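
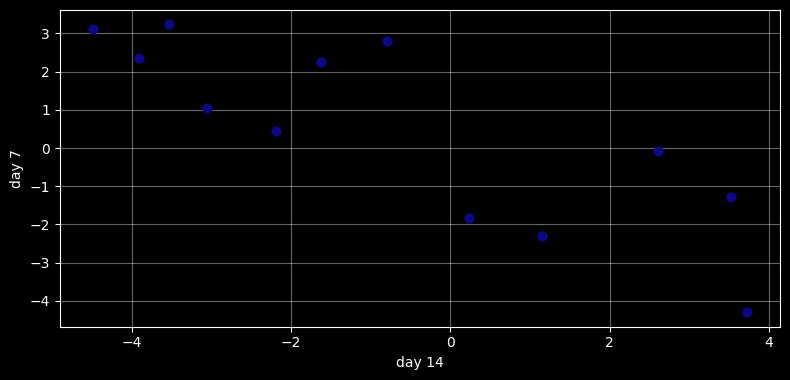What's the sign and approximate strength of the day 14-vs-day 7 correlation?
Points are negatively correlated; strong (|r| ≈ 0.8).

negative, strong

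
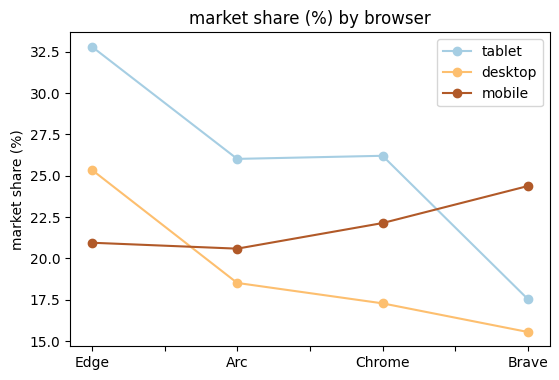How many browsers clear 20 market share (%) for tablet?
Above 20: Edge, Arc, Chrome.

3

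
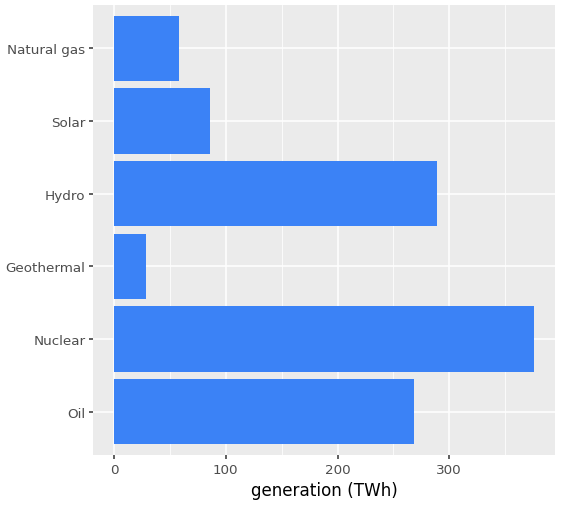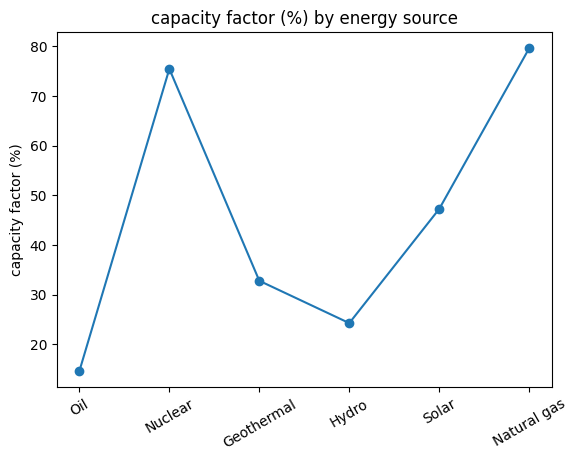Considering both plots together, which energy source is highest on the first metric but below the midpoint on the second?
Hydro

Chart 2 median capacity factor (%) ≈ 40; below-median energy sources: Oil, Geothermal, Hydro. Among those, Hydro has the highest generation (TWh) (≈ 300).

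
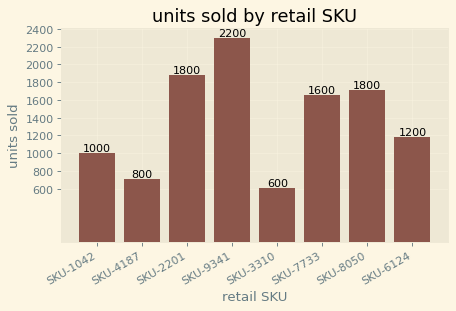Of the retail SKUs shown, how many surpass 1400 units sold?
Above 1400: SKU-2201, SKU-9341, SKU-7733, SKU-8050.

4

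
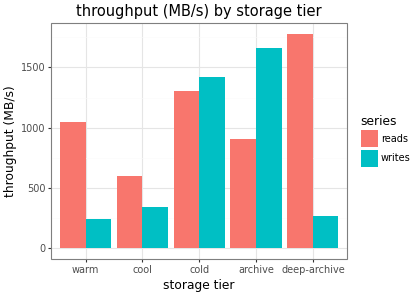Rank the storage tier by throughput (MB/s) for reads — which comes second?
cold

Top 3 for reads: deep-archive ≈ 1800, cold ≈ 1400, warm ≈ 1000.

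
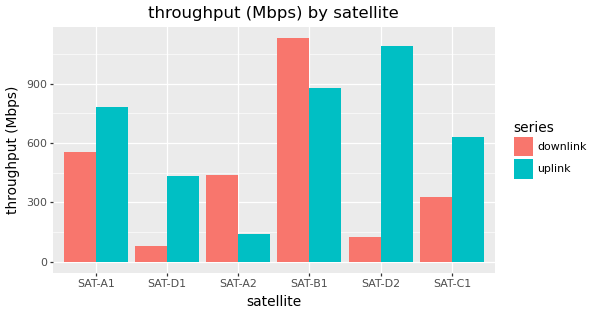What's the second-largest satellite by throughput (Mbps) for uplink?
SAT-B1

Top 3 for uplink: SAT-D2 ≈ 1100, SAT-B1 ≈ 900, SAT-A1 ≈ 800.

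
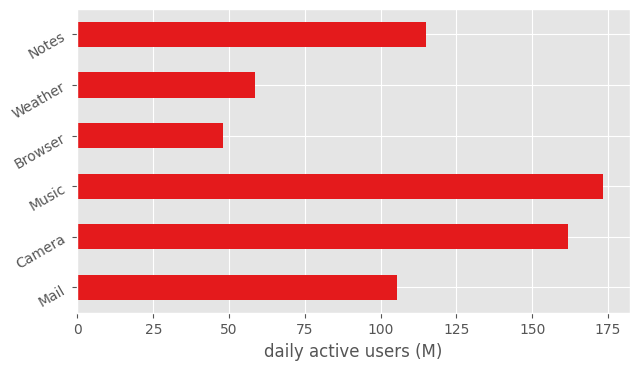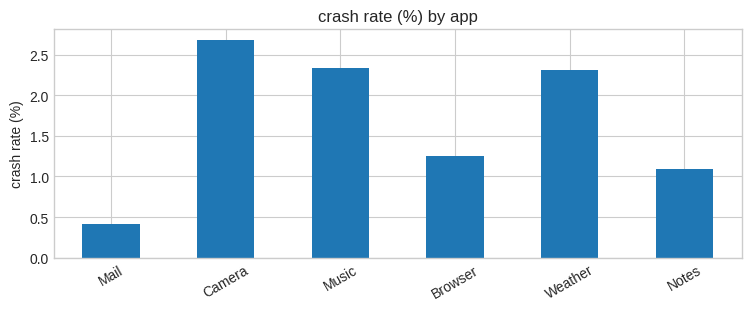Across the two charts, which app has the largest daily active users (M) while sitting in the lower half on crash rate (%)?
Chart 2 median crash rate (%) ≈ 2; below-median apps: Mail, Browser, Notes. Among those, Notes has the highest daily active users (M) (≈ 120).

Notes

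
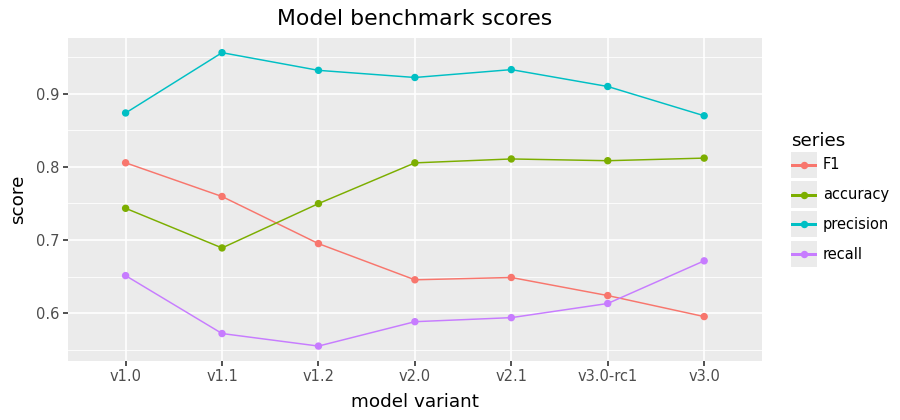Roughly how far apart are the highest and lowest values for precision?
Max v1.1 ≈ 0.95, min v3.0 ≈ 0.85; range ≈ 0.10.

≈ 0.10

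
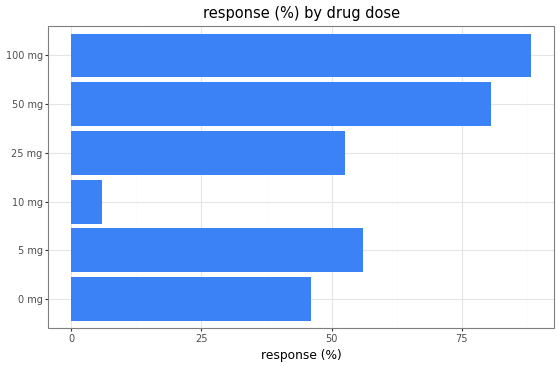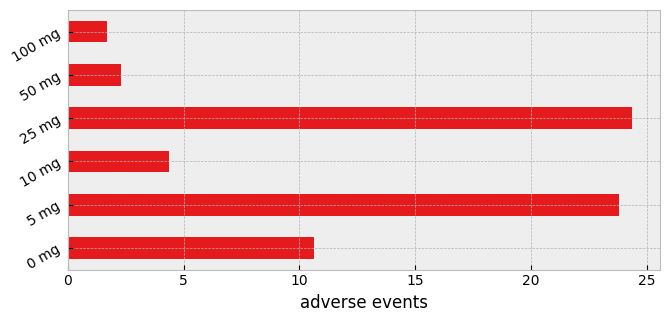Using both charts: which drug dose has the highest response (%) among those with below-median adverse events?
100 mg

Chart 2 median adverse events ≈ 5; below-median drug doses: 10 mg, 50 mg, 100 mg. Among those, 100 mg has the highest response (%) (≈ 90).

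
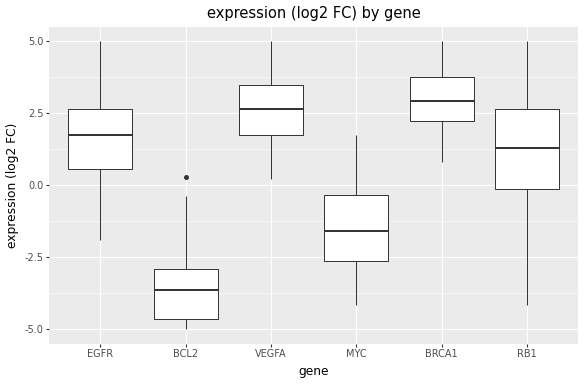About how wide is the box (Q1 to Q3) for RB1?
≈ 3

Q3 ≈ 3, Q1 ≈ 0; IQR ≈ 3.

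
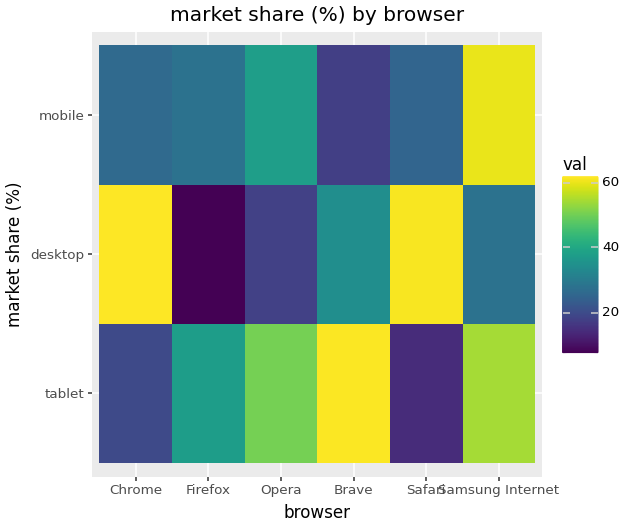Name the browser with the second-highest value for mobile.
Top 3 for mobile: Samsung Internet ≈ 60, Opera ≈ 40, Firefox ≈ 30.

Opera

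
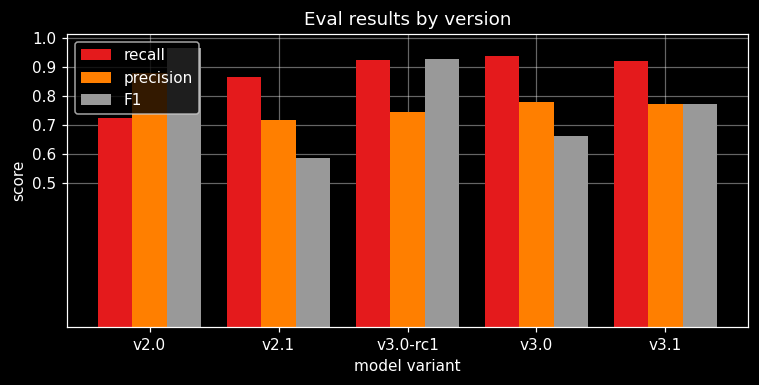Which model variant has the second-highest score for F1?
Top 3 for F1: v2.0 ≈ 1.0, v3.0-rc1 ≈ 0.9, v3.1 ≈ 0.8.

v3.0-rc1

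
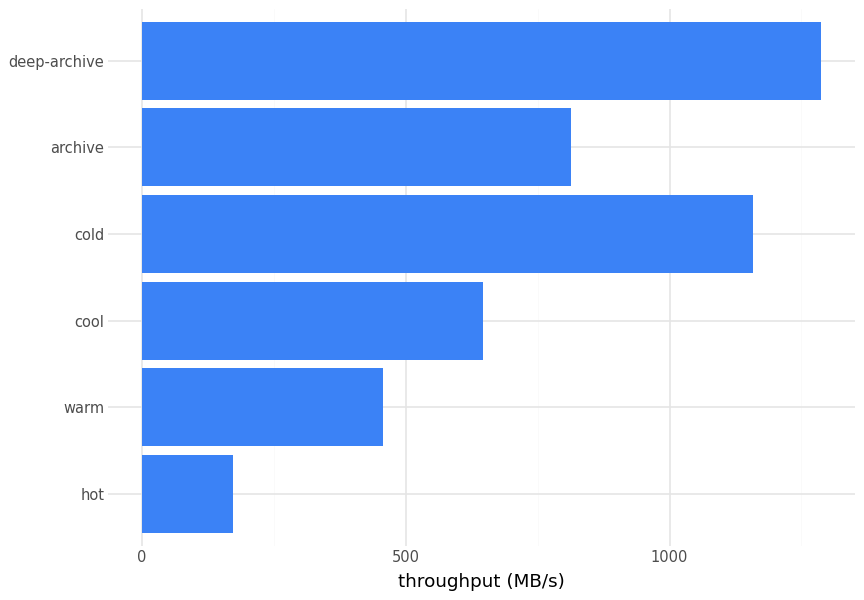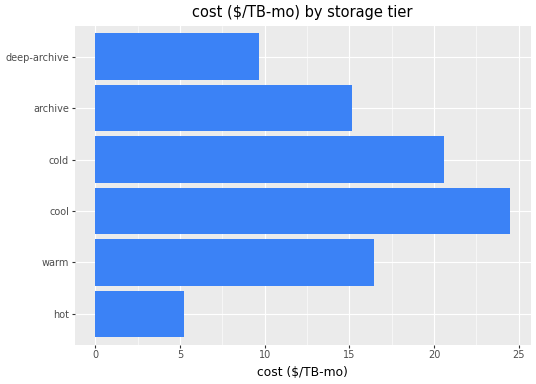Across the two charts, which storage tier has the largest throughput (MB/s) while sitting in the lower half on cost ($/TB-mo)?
deep-archive

Chart 2 median cost ($/TB-mo) ≈ 15; below-median storage tiers: hot, archive, deep-archive. Among those, deep-archive has the highest throughput (MB/s) (≈ 1200).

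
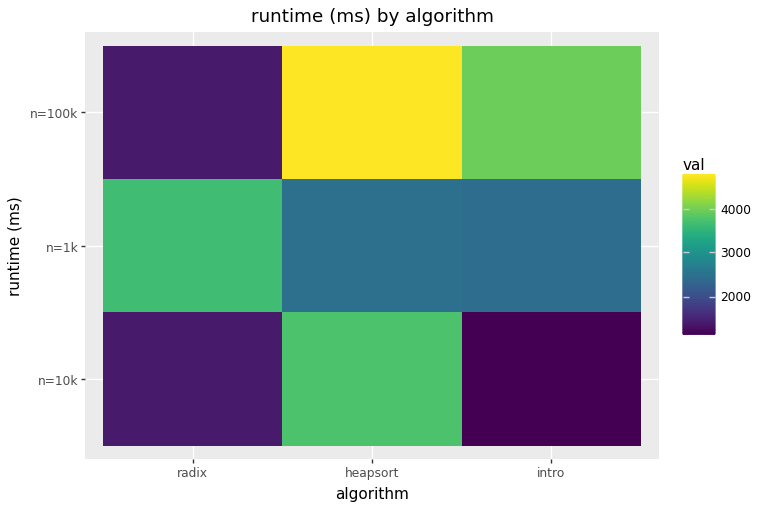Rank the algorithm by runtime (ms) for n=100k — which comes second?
intro

Top 3 for n=100k: heapsort ≈ 5000, intro ≈ 4000, radix ≈ 1500.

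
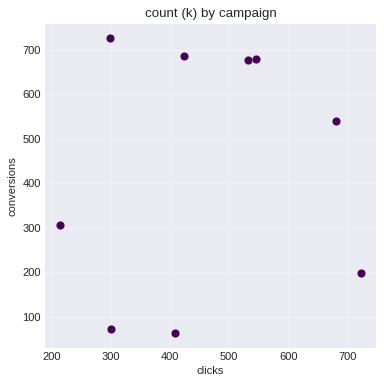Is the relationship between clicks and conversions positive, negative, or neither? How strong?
no clear correlation

Points are roughly uncorrelated; weak (|r| ≈ 0.1).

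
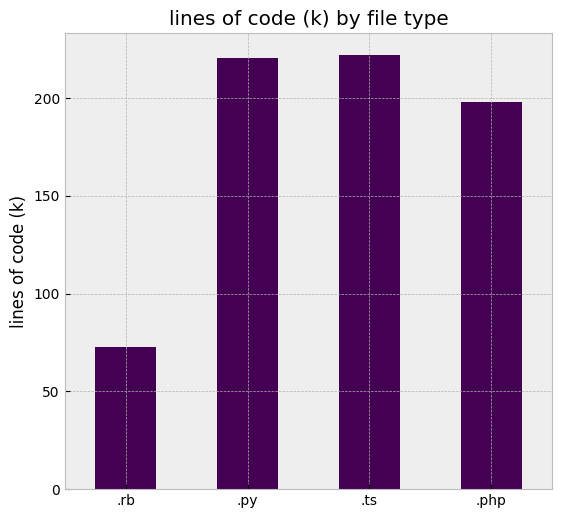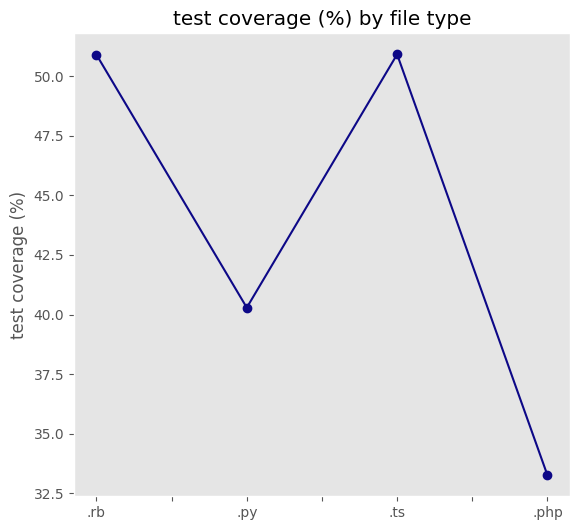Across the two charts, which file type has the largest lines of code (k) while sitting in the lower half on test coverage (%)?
Chart 2 median test coverage (%) ≈ 45; below-median file types: .py, .php. Among those, .py has the highest lines of code (k) (≈ 225).

.py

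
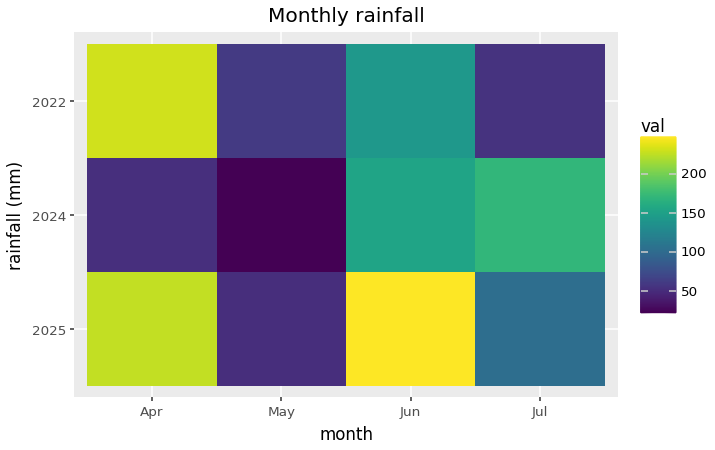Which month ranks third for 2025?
Top 4 for 2025: Jun ≈ 240, Apr ≈ 220, Jul ≈ 100, May ≈ 60.

Jul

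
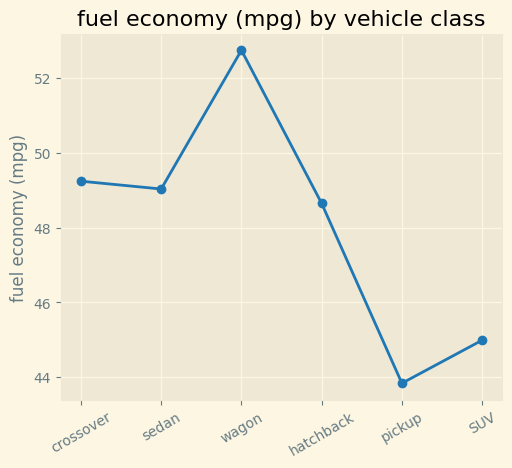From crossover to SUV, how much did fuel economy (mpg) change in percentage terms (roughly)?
crossover ≈ 49, SUV ≈ 45; (45 − 49) / 49 ≈ -8.2%.

≈ -8.2%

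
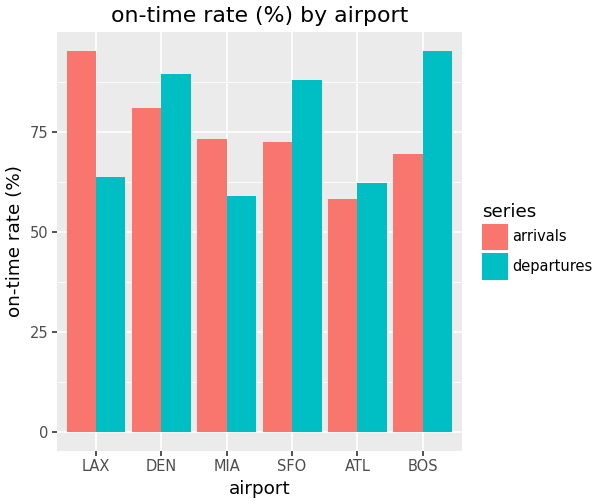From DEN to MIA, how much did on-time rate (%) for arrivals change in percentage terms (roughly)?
DEN ≈ 80, MIA ≈ 70; (70 − 80) / 80 ≈ -12.5%.

≈ -12.5%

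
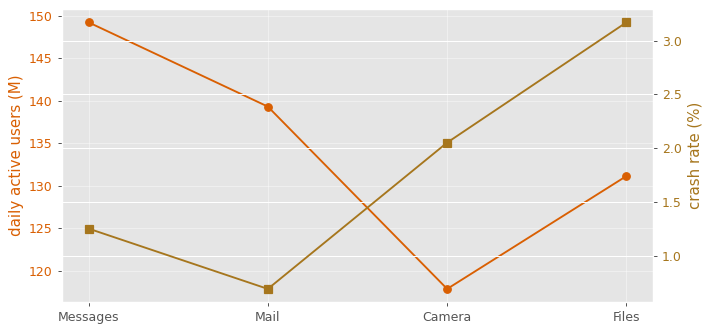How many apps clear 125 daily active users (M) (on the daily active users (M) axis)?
Above 125: Messages, Mail, Files.

3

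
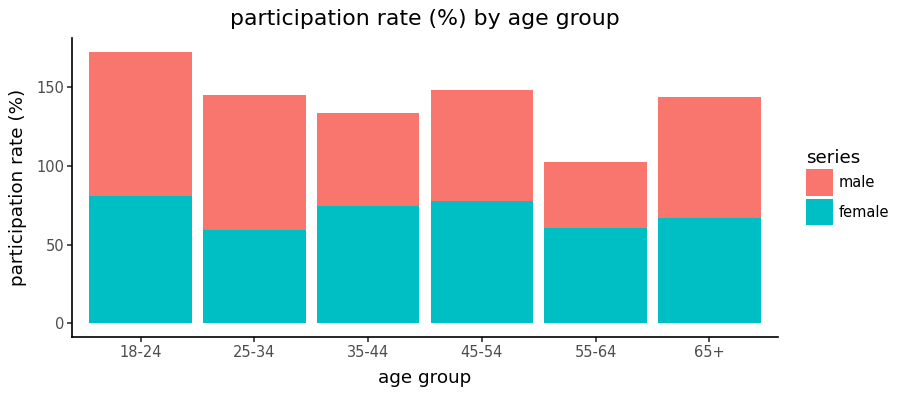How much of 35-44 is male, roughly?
male top ≈ 140, bottom ≈ 80; segment ≈ 60.

≈ 60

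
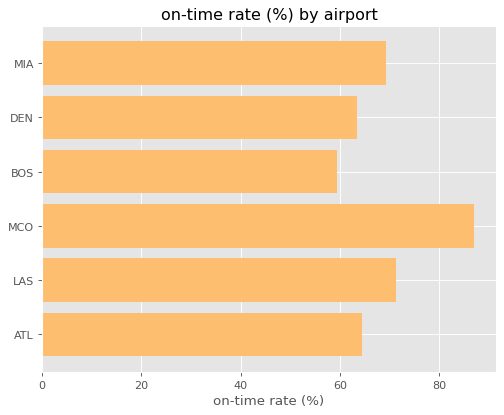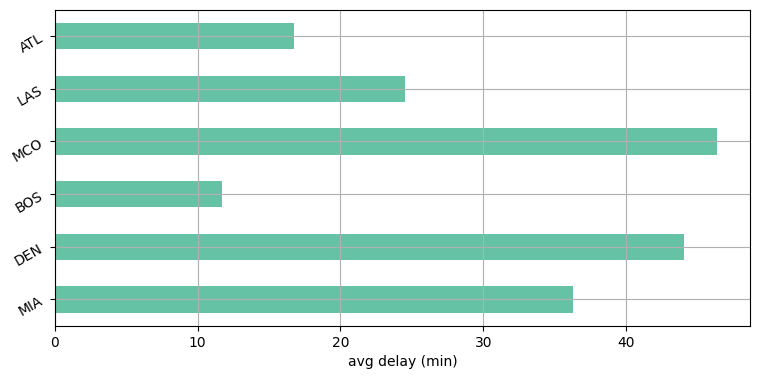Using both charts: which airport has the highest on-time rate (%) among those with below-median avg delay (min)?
LAS

Chart 2 median avg delay (min) ≈ 30; below-median airports: BOS, LAS, ATL. Among those, LAS has the highest on-time rate (%) (≈ 70).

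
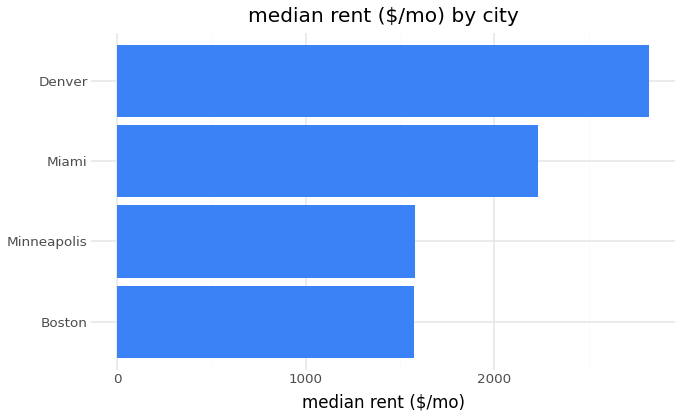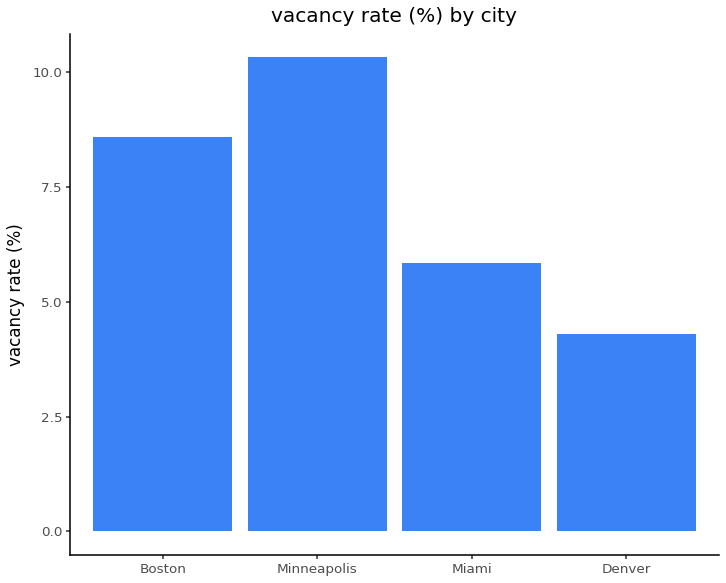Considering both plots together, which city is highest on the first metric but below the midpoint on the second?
Chart 2 median vacancy rate (%) ≈ 7; below-median cities: Miami, Denver. Among those, Denver has the highest median rent ($/mo) (≈ 3000).

Denver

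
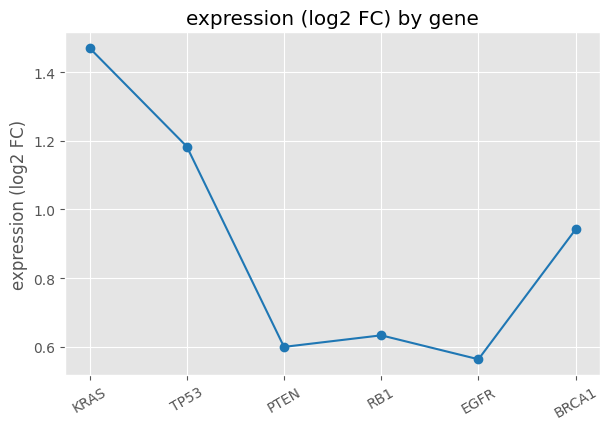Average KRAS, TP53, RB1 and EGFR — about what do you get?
(1.5 + 1.2 + 0.6 + 0.6) / 4 ≈ 0.98.

≈ 0.98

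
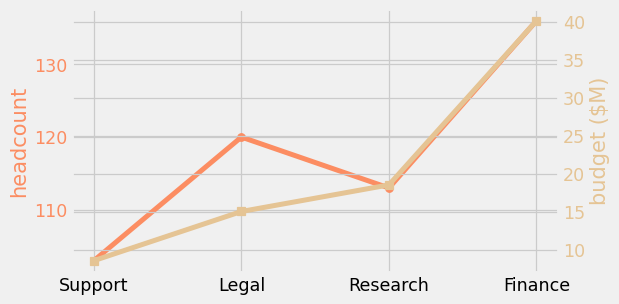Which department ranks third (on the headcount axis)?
Top 4 (on the headcount axis): Finance ≈ 135, Legal ≈ 120, Research ≈ 115, Support ≈ 105.

Research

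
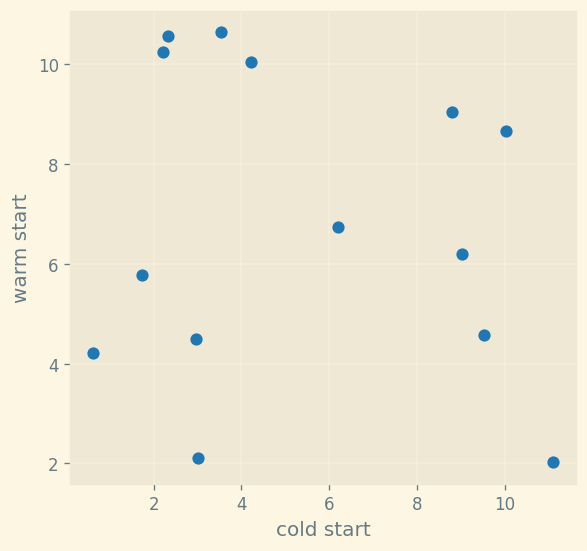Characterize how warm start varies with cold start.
Points are roughly uncorrelated; weak (|r| ≈ 0.2).

no clear correlation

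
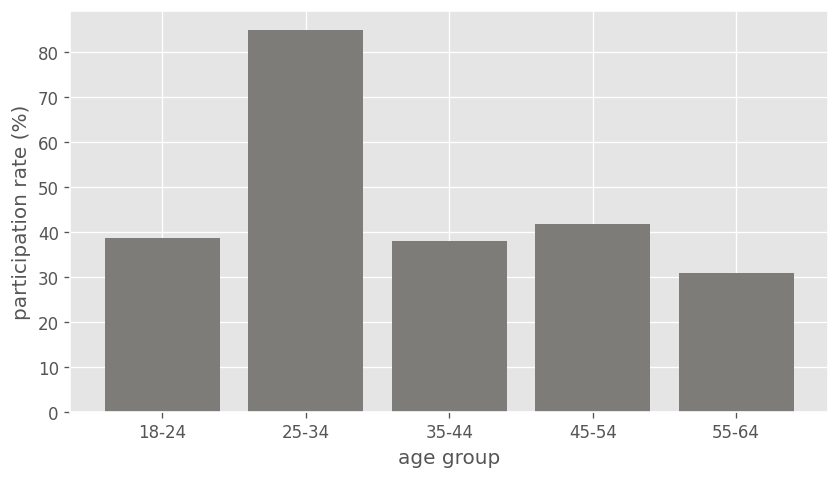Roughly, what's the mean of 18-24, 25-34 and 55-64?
(40 + 80 + 30) / 3 ≈ 50.

≈ 50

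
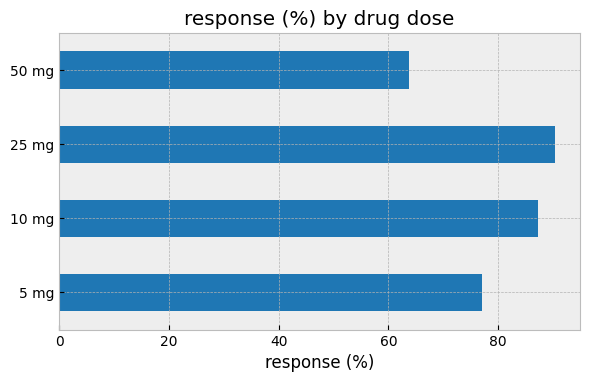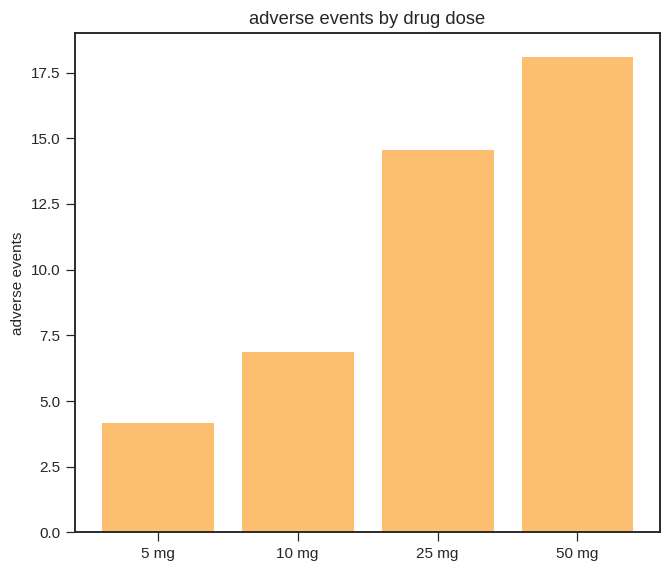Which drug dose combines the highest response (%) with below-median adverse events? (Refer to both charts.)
Chart 2 median adverse events ≈ 10; below-median drug doses: 5 mg, 10 mg. Among those, 10 mg has the highest response (%) (≈ 90).

10 mg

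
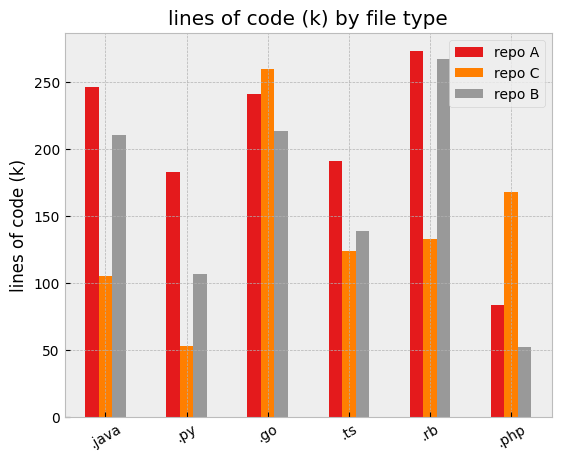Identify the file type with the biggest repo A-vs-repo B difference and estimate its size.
.py: repo A ≈ 175, repo B ≈ 100 → gap ≈ 75. Next-largest (.ts) is only ≈ 50.

.py, ≈ 75 k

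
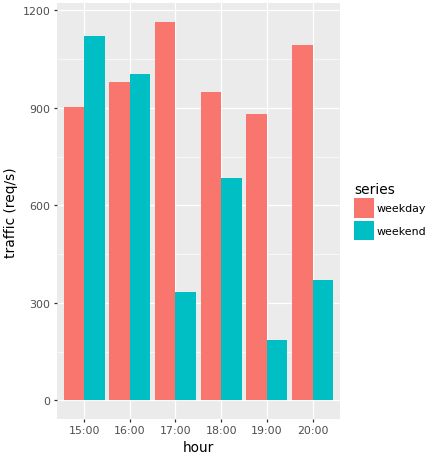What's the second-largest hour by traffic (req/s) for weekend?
16:00

Top 3 for weekend: 15:00 ≈ 1100, 16:00 ≈ 1000, 18:00 ≈ 700.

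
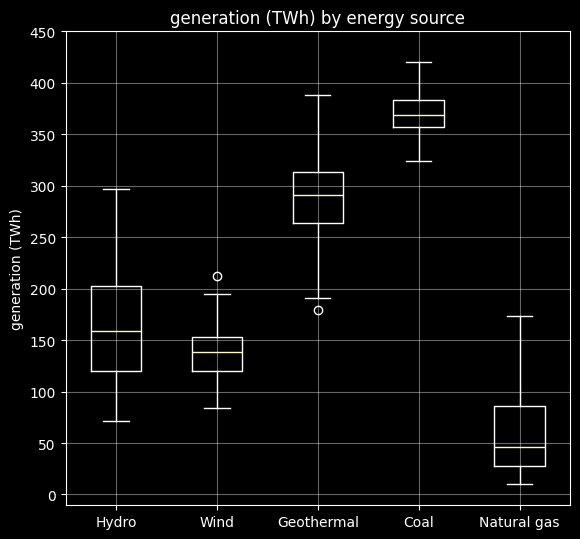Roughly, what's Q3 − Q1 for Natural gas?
≈ 50

Q3 ≈ 100, Q1 ≈ 50; IQR ≈ 50.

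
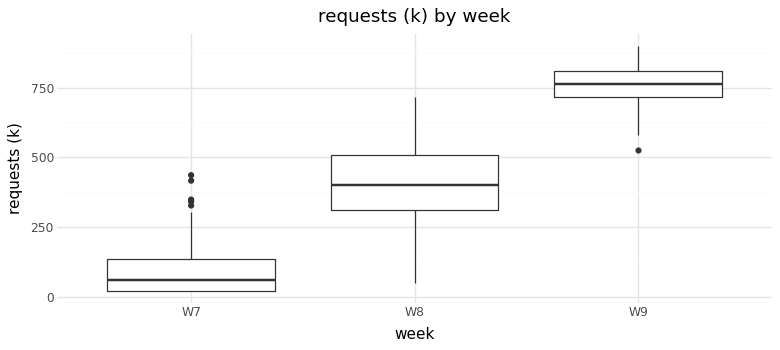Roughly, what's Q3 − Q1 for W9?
Q3 ≈ 800, Q1 ≈ 700; IQR ≈ 100.

≈ 100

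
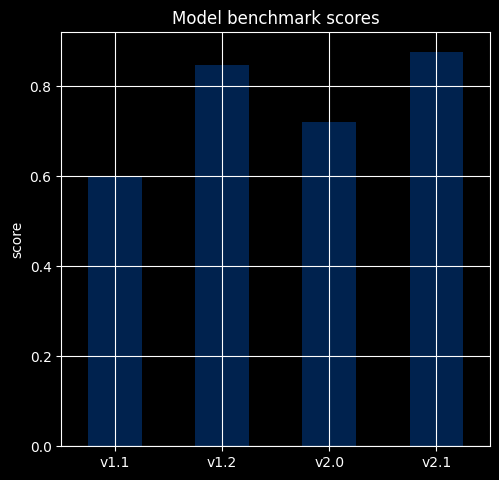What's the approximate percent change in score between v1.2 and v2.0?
v1.2 ≈ 0.8, v2.0 ≈ 0.7; (0.7 − 0.8) / 0.8 ≈ -12.5%.

≈ -12.5%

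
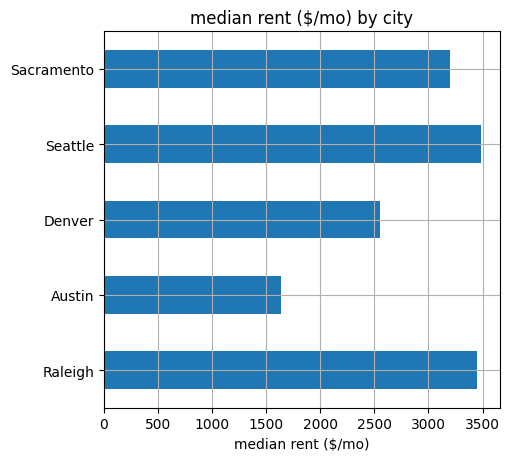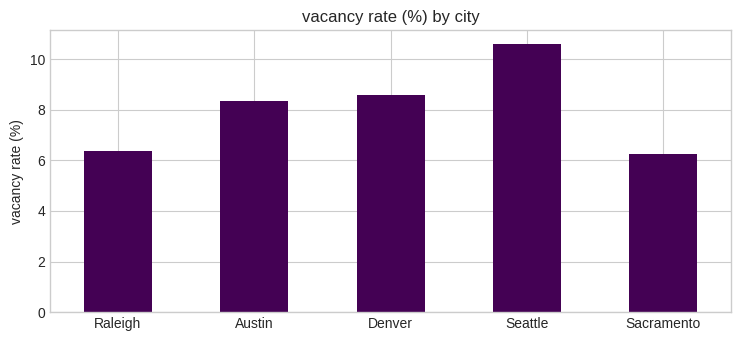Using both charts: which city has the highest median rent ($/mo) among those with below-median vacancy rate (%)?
Raleigh

Chart 2 median vacancy rate (%) ≈ 8; below-median cities: Raleigh, Sacramento. Among those, Raleigh has the highest median rent ($/mo) (≈ 3500).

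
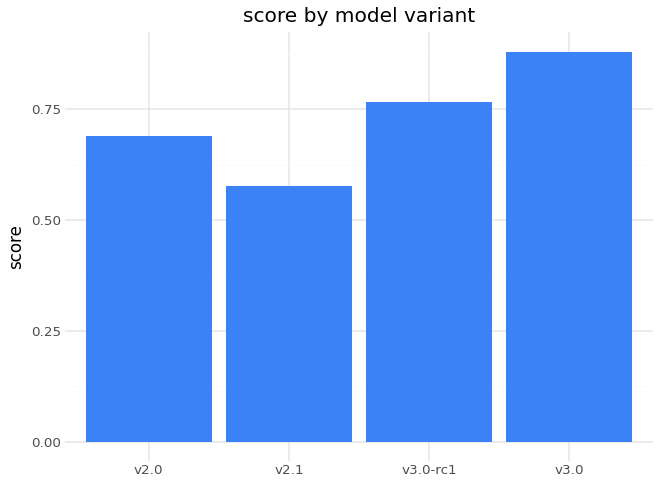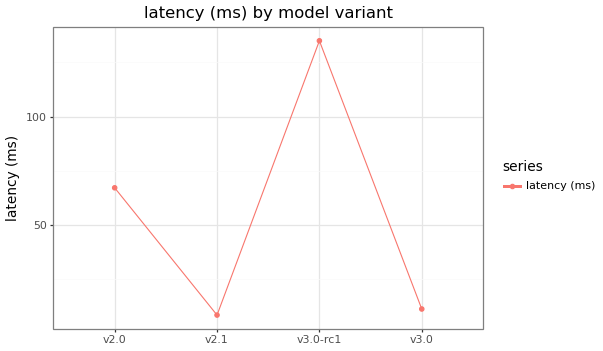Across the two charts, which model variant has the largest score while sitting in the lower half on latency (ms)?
Chart 2 median latency (ms) ≈ 40; below-median model variants: v2.1, v3.0. Among those, v3.0 has the highest score (≈ 0.9).

v3.0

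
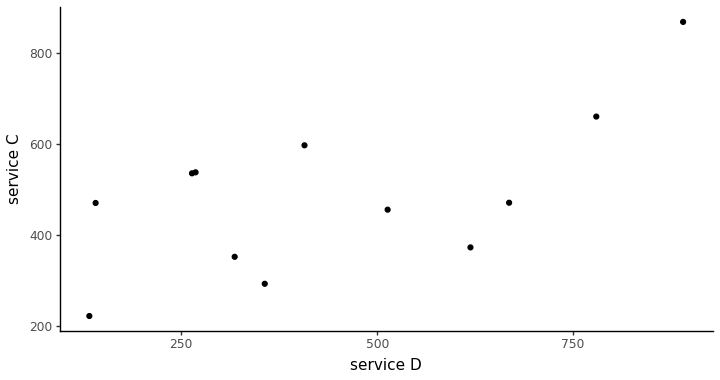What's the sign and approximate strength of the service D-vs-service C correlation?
positive, moderate

Points are positively correlated; moderate (|r| ≈ 0.6).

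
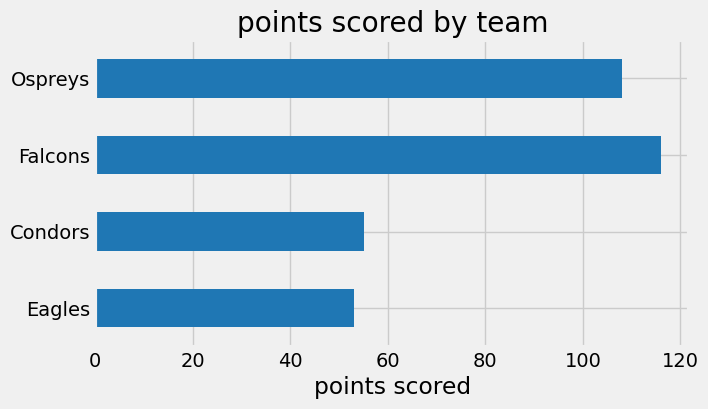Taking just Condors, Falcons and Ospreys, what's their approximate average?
(60 + 120 + 110) / 3 ≈ 97.

≈ 97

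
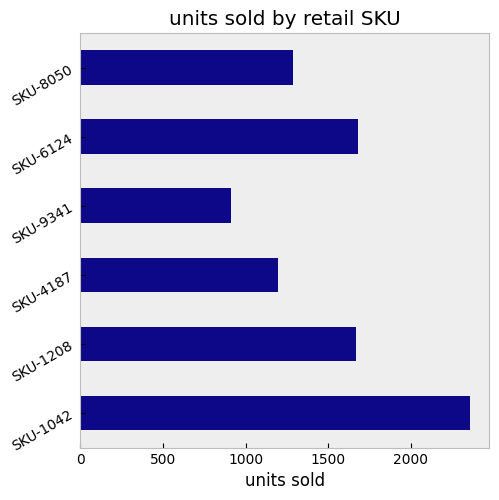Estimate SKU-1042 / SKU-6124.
SKU-1042 ≈ 2400, SKU-6124 ≈ 1600; 2400/1600 ≈ 1.5.

≈ 1.5×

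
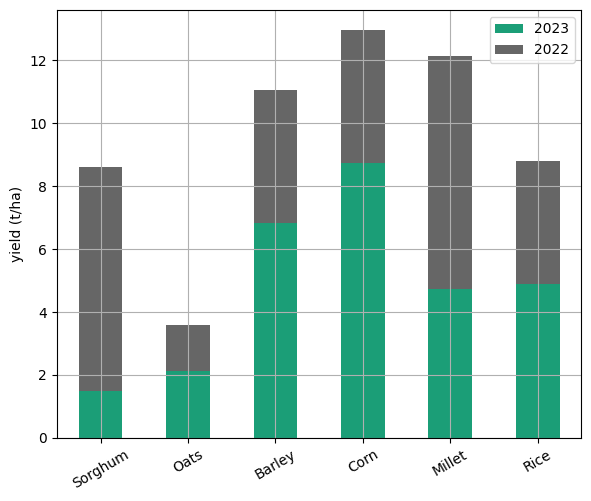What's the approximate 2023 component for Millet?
2023 top ≈ 4, bottom ≈ 0; segment ≈ 4.

≈ 4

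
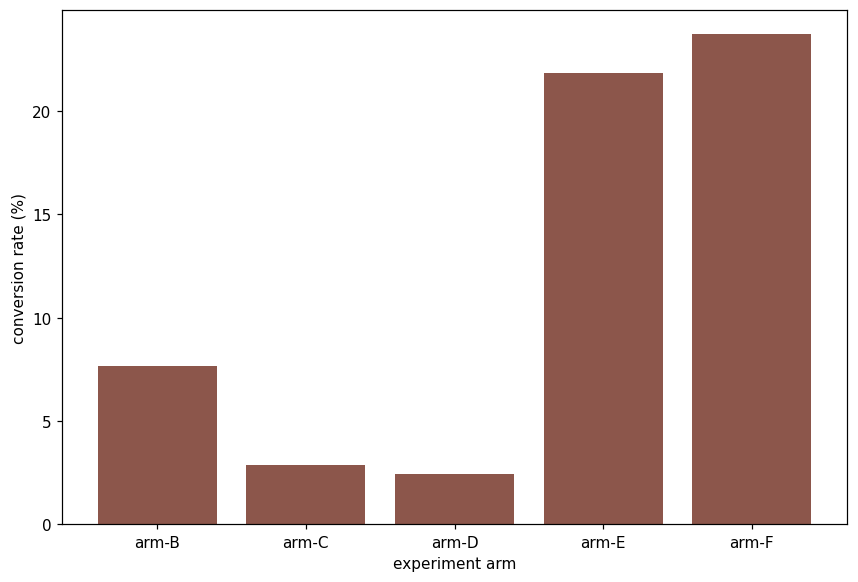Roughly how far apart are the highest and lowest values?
Max arm-F ≈ 24, min arm-D ≈ 2; range ≈ 22.

≈ 22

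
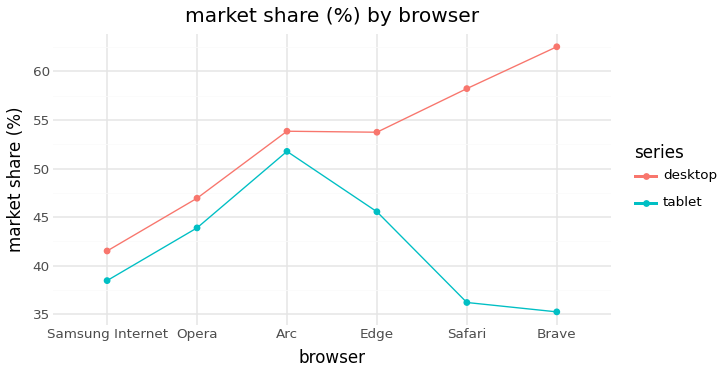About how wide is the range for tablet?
≈ 15

Max Arc ≈ 50, min Brave ≈ 35; range ≈ 15.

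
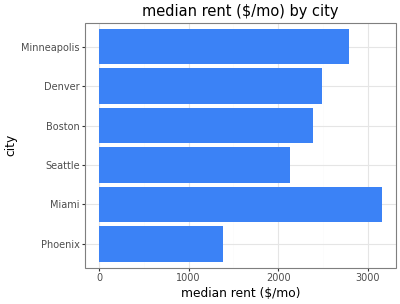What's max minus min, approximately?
Max Miami ≈ 3000, min Phoenix ≈ 1500; range ≈ 1500.

≈ 1500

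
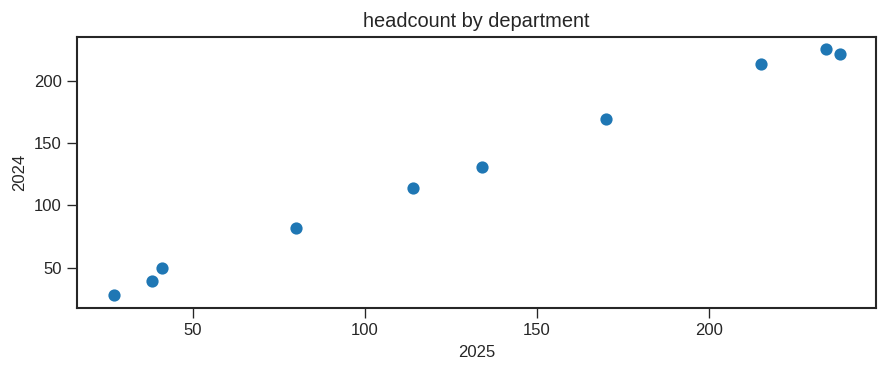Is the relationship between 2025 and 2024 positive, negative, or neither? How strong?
positive, strong

Points are positively correlated; strong (|r| ≈ 1.0).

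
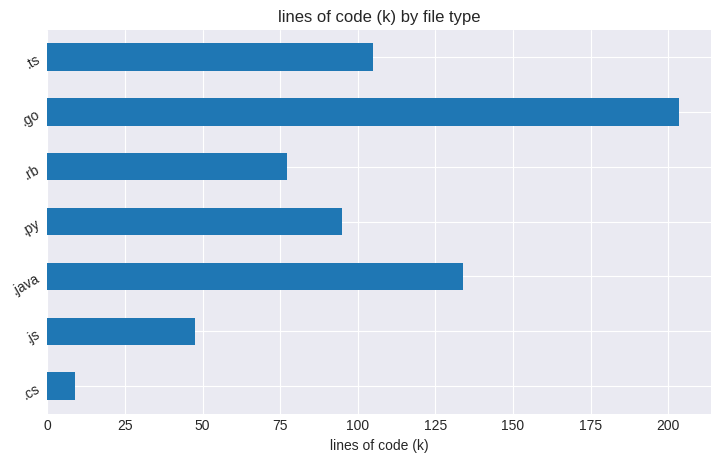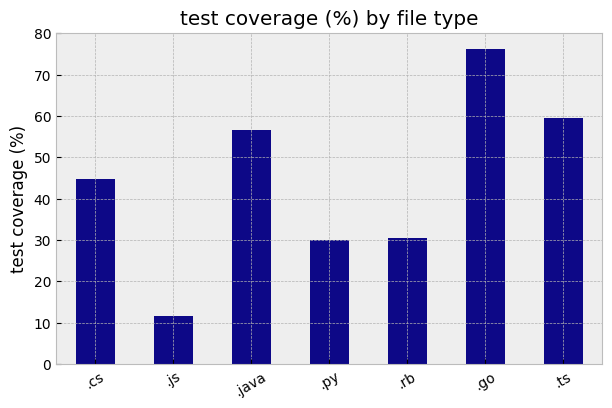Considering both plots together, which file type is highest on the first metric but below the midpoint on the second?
.py

Chart 2 median test coverage (%) ≈ 40; below-median file types: .js, .py, .rb. Among those, .py has the highest lines of code (k) (≈ 100).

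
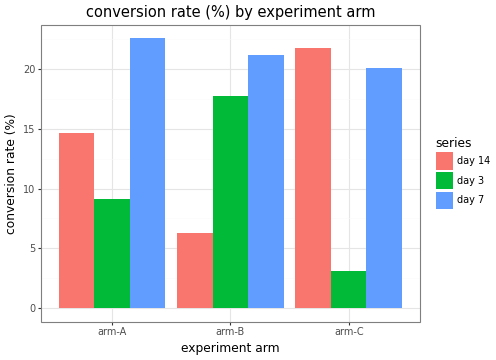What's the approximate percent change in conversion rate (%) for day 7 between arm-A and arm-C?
arm-A ≈ 22, arm-C ≈ 20; (20 − 22) / 22 ≈ -9.1%.

≈ -9.1%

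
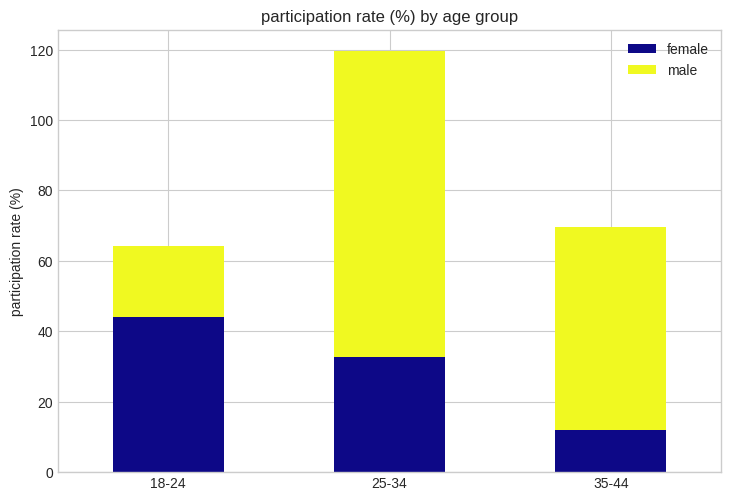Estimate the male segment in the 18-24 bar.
male top ≈ 60, bottom ≈ 40; segment ≈ 20.

≈ 20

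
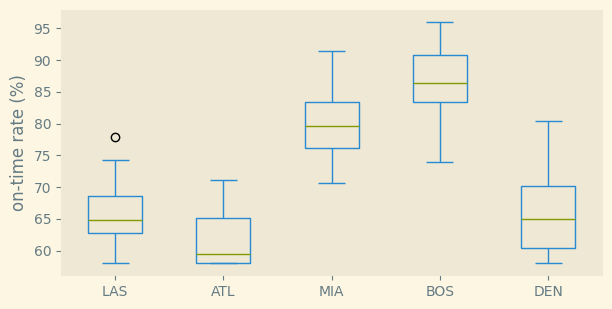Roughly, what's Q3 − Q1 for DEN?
≈ 10

Q3 ≈ 70, Q1 ≈ 60; IQR ≈ 10.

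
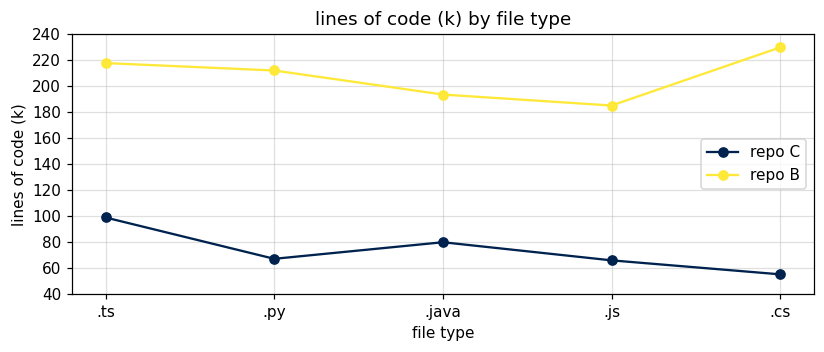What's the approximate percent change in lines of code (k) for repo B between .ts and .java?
≈ -9.1%

.ts ≈ 220, .java ≈ 200; (200 − 220) / 220 ≈ -9.1%.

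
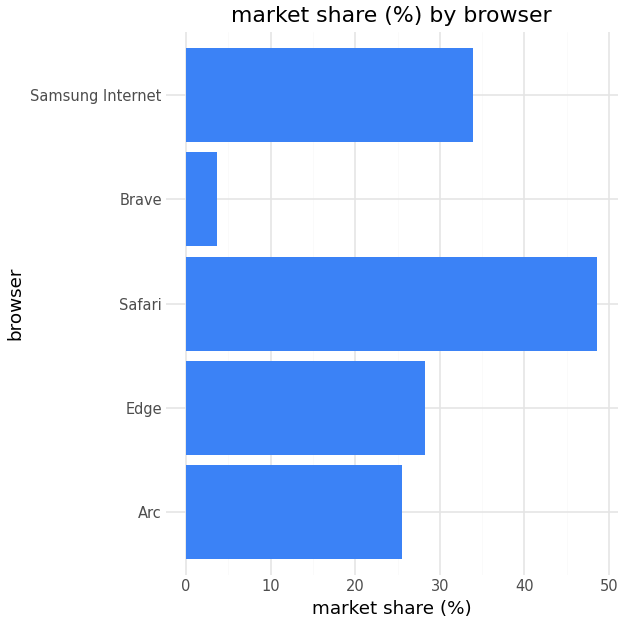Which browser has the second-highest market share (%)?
Top 3: Safari ≈ 50, Samsung Internet ≈ 35, Edge ≈ 30.

Samsung Internet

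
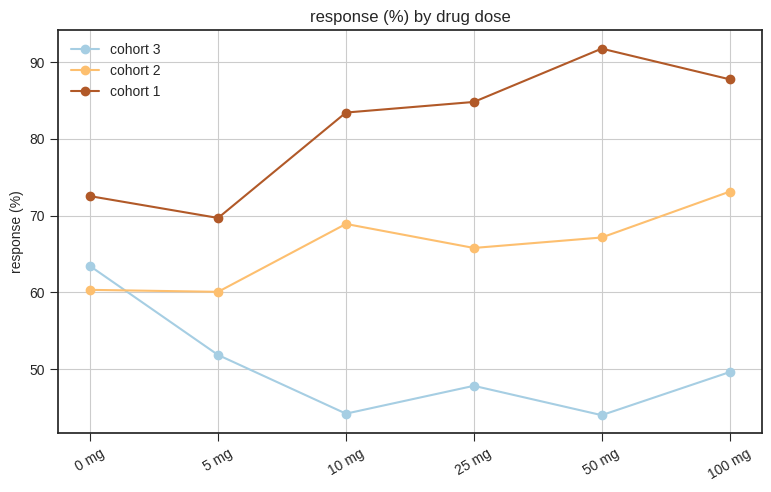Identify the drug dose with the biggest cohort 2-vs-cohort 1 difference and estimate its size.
50 mg: cohort 2 ≈ 65, cohort 1 ≈ 90 → gap ≈ 25. Next-largest (25 mg) is only ≈ 20.

50 mg, ≈ 25 %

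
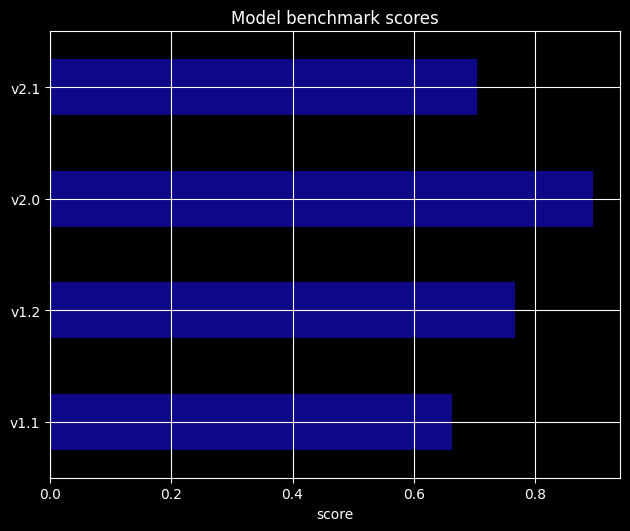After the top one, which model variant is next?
v1.2

Top 3: v2.0 ≈ 0.9, v1.2 ≈ 0.8, v2.1 ≈ 0.7.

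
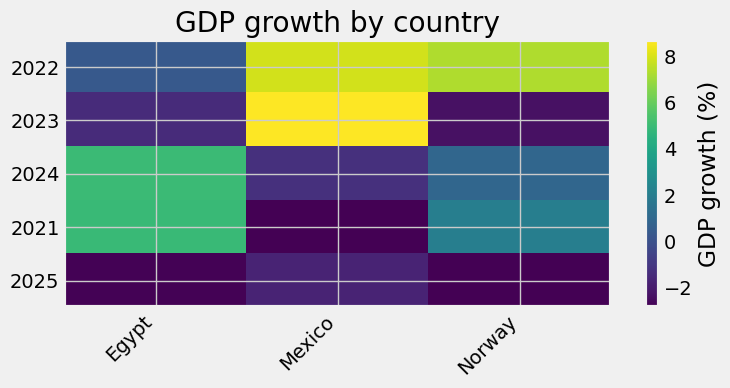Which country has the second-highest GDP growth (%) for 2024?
Top 3 for 2024: Egypt ≈ 5, Norway ≈ 1, Mexico ≈ -1.

Norway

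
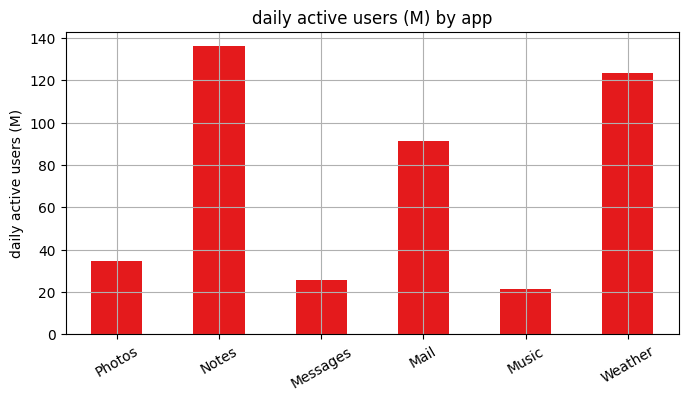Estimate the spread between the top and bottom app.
≈ 120

Max Notes ≈ 140, min Music ≈ 20; range ≈ 120.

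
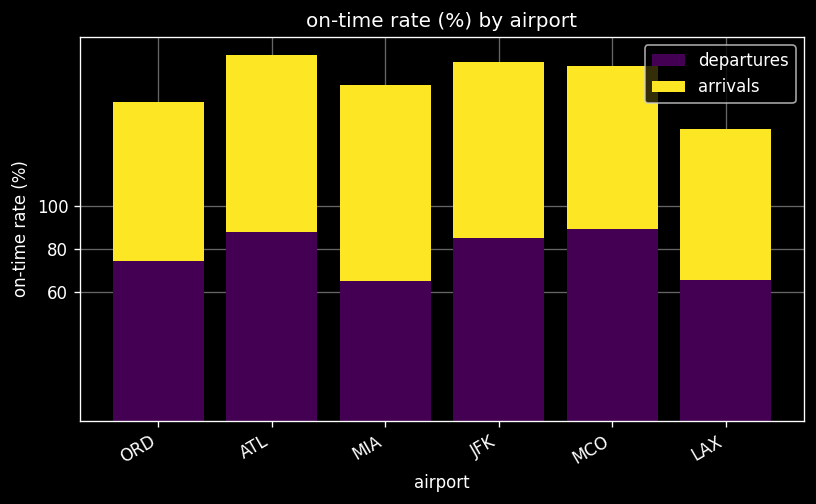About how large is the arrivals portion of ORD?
≈ 60

arrivals top ≈ 140, bottom ≈ 80; segment ≈ 60.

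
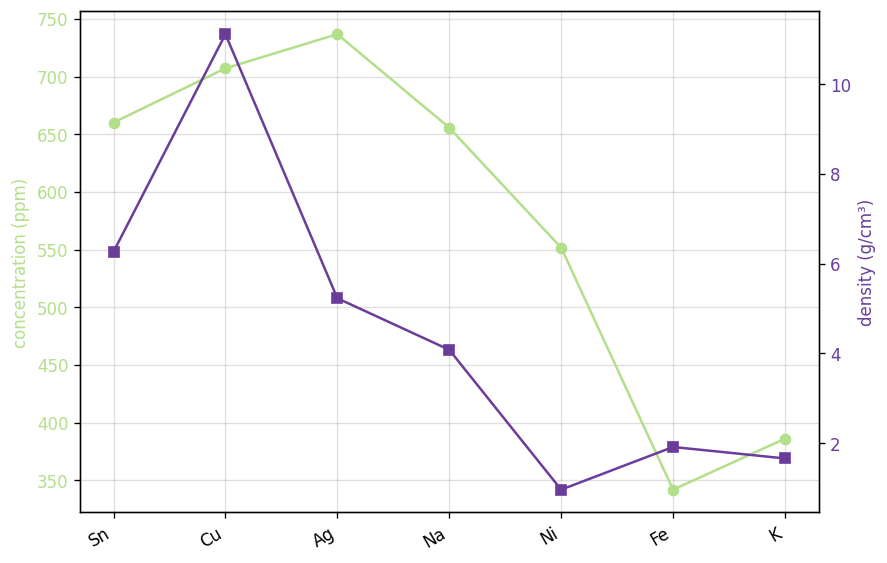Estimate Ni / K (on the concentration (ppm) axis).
≈ 1.38×

Ni ≈ 550, K ≈ 400; 550/400 ≈ 1.38.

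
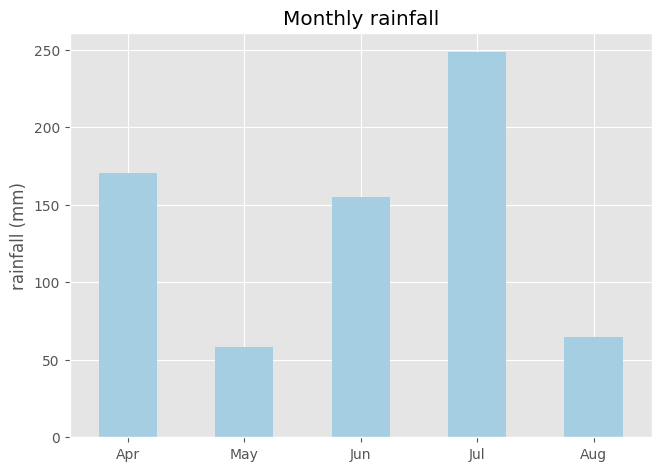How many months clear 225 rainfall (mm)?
1

Above 225: Jul.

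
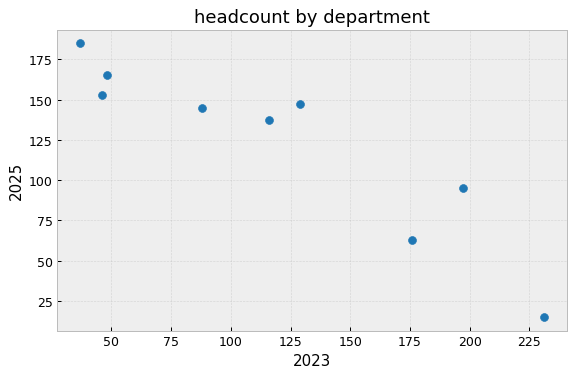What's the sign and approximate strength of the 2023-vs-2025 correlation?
Points are negatively correlated; strong (|r| ≈ 0.9).

negative, strong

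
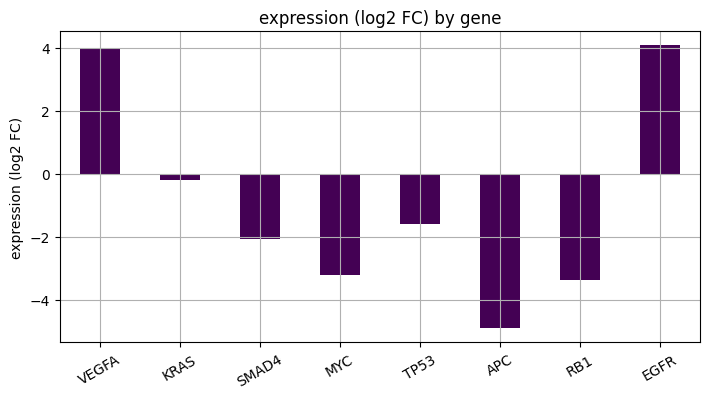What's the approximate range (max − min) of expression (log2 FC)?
≈ 9

Max EGFR ≈ 4, min APC ≈ -5; range ≈ 9.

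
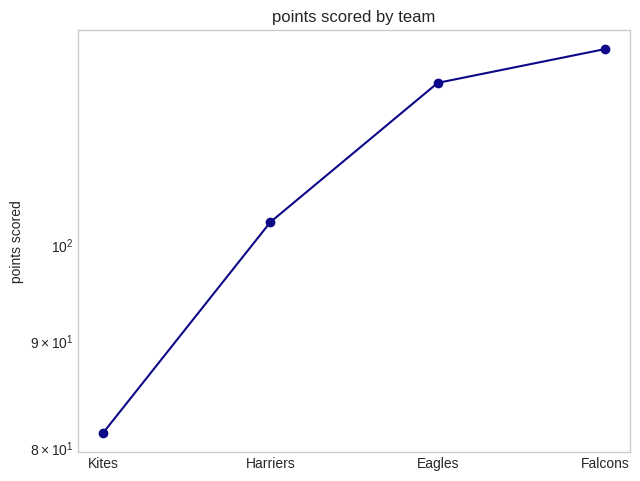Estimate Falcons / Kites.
Falcons ≈ 125, Kites ≈ 80; 125/80 ≈ 1.56.

≈ 1.56×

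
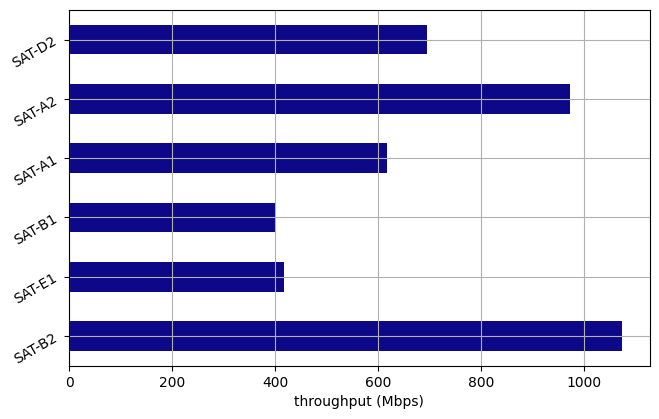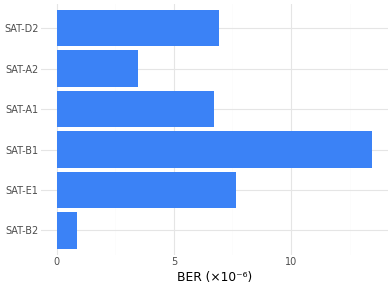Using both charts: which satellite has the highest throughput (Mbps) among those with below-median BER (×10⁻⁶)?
Chart 2 median BER (×10⁻⁶) ≈ 6; below-median satellites: SAT-B2, SAT-A1, SAT-A2. Among those, SAT-B2 has the highest throughput (Mbps) (≈ 1100).

SAT-B2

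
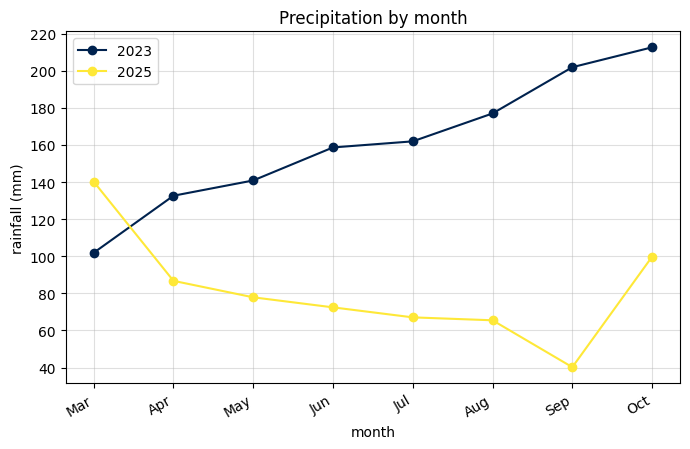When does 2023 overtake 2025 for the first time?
Apr

Mar: 2023 ≈ 100 vs 2025 ≈ 140 (not yet); Apr: 2023 ≈ 140 vs 2025 ≈ 80 (first crossover).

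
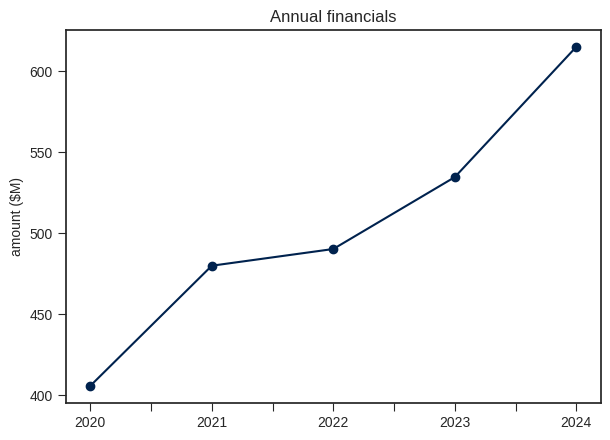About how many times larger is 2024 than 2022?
≈ 1.24×

2024 ≈ 620, 2022 ≈ 500; 620/500 ≈ 1.24.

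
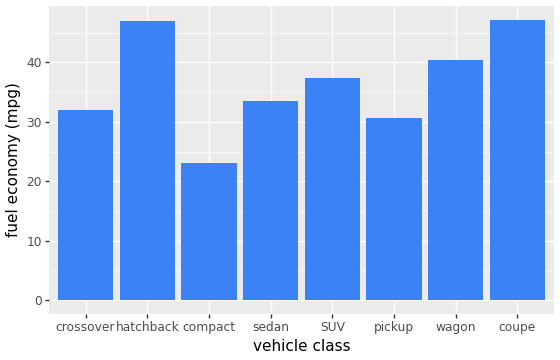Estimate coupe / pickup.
≈ 1.5×

coupe ≈ 45, pickup ≈ 30; 45/30 ≈ 1.5.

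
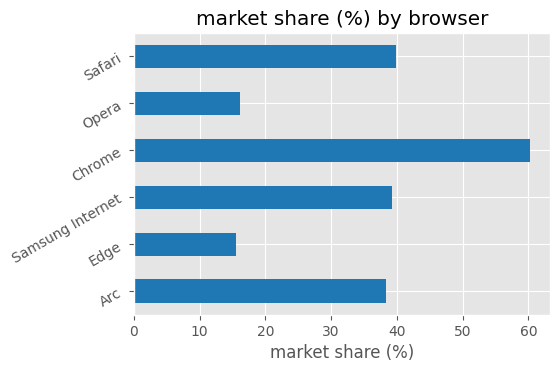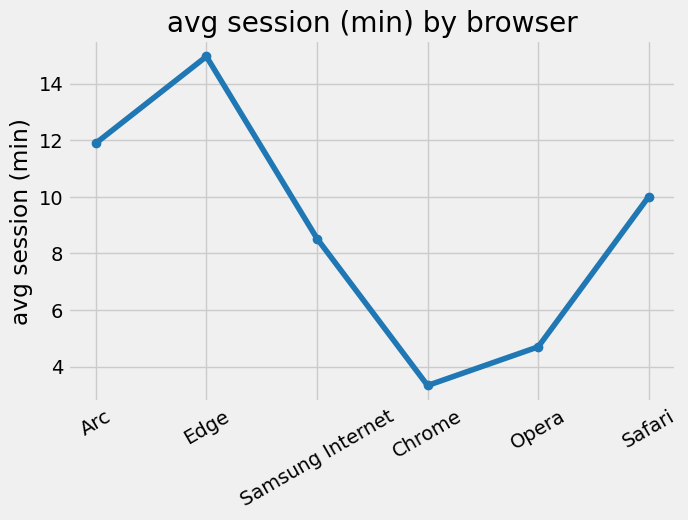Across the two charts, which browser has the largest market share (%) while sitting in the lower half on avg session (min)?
Chart 2 median avg session (min) ≈ 10; below-median browsers: Samsung Internet, Chrome, Opera. Among those, Chrome has the highest market share (%) (≈ 60).

Chrome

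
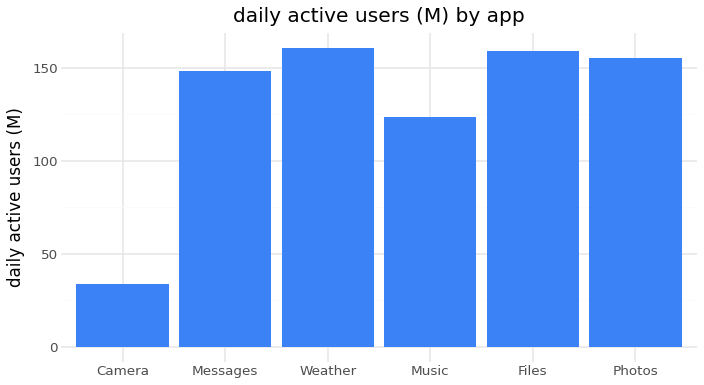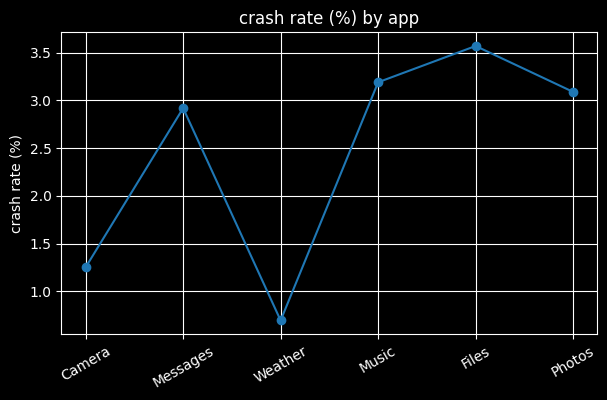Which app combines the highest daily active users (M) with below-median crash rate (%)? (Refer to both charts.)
Weather

Chart 2 median crash rate (%) ≈ 3; below-median apps: Camera, Messages, Weather. Among those, Weather has the highest daily active users (M) (≈ 160).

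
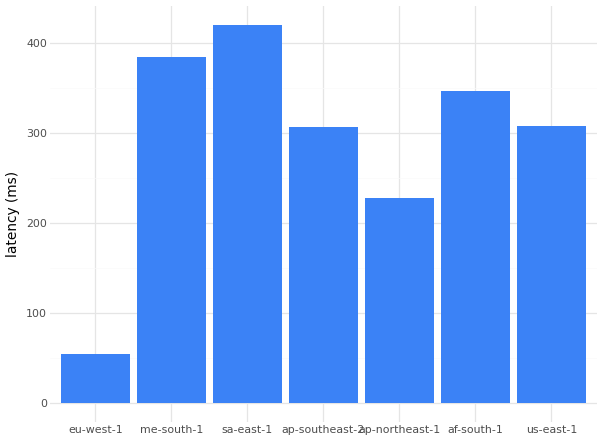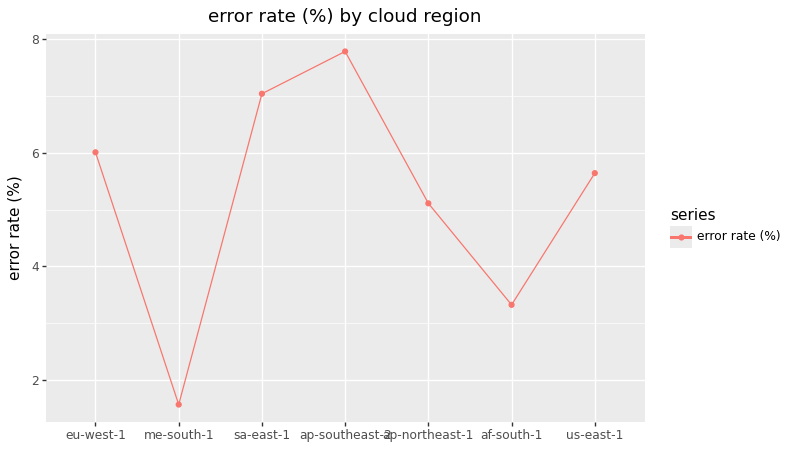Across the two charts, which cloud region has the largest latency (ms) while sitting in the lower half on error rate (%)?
Chart 2 median error rate (%) ≈ 6; below-median cloud regions: me-south-1, ap-northeast-1, af-south-1. Among those, me-south-1 has the highest latency (ms) (≈ 400).

me-south-1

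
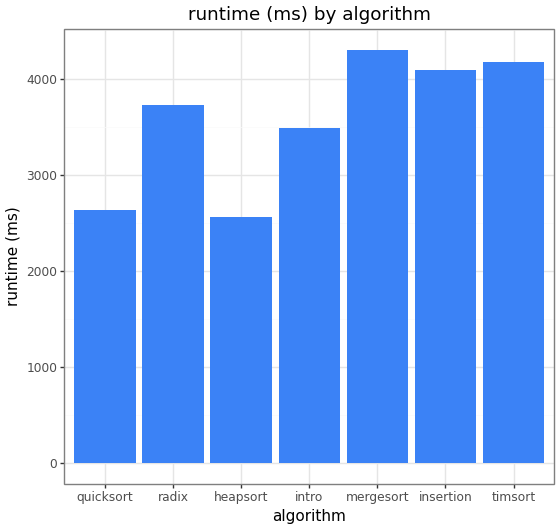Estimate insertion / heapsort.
≈ 1.6×

insertion ≈ 4000, heapsort ≈ 2500; 4000/2500 ≈ 1.6.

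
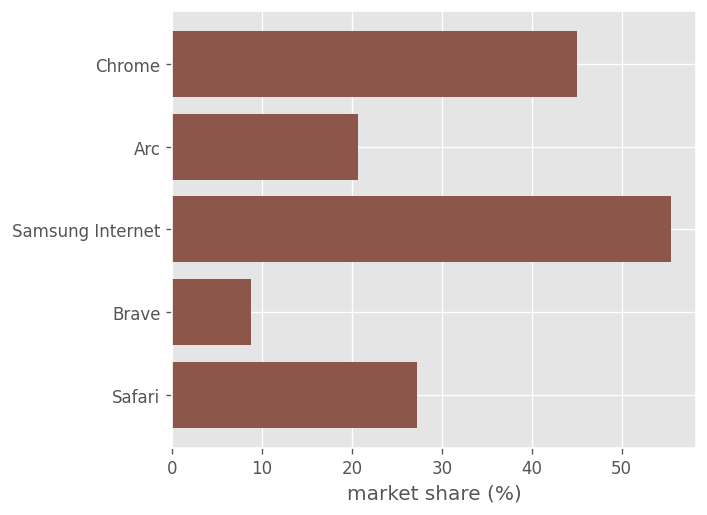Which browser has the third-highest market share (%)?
Top 4: Samsung Internet ≈ 55, Chrome ≈ 45, Safari ≈ 25, Arc ≈ 20.

Safari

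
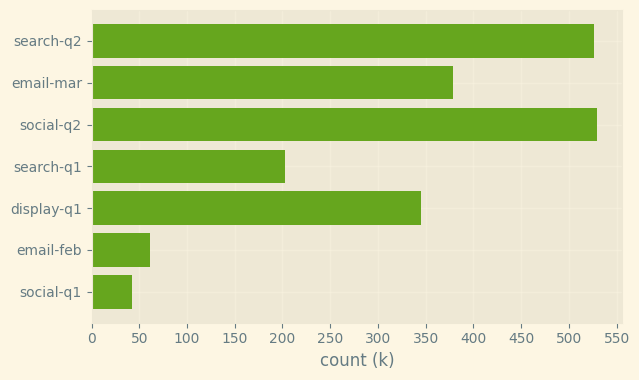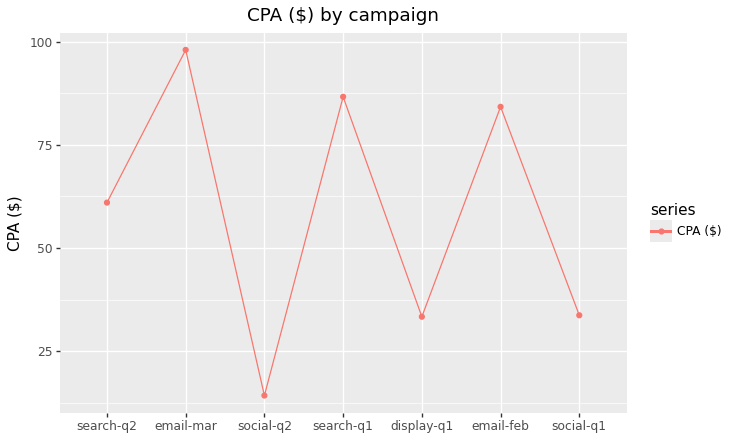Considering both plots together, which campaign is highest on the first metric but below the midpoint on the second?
Chart 2 median CPA ($) ≈ 60; below-median campaigns: social-q2, display-q1, social-q1. Among those, social-q2 has the highest count (k) (≈ 550).

social-q2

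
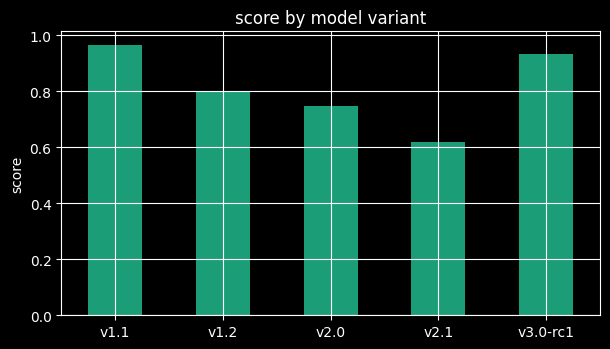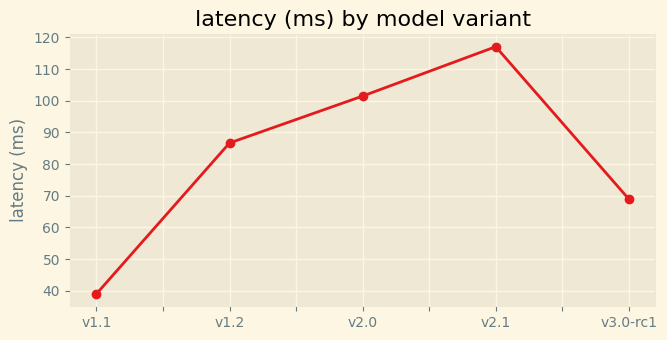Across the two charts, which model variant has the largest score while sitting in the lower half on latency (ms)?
v1.1

Chart 2 median latency (ms) ≈ 80; below-median model variants: v1.1, v3.0-rc1. Among those, v1.1 has the highest score (≈ 1).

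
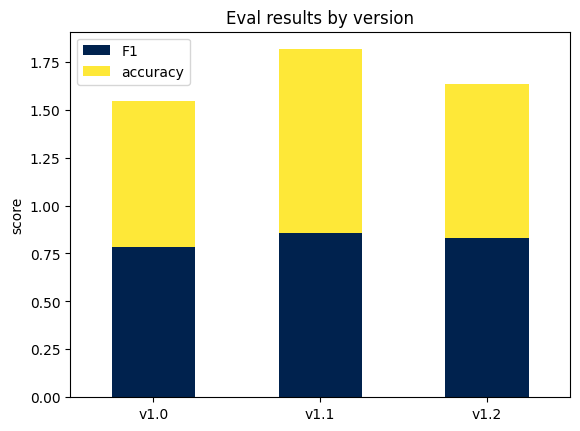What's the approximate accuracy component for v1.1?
≈ 1.0

accuracy top ≈ 1.8, bottom ≈ 0.8; segment ≈ 1.0.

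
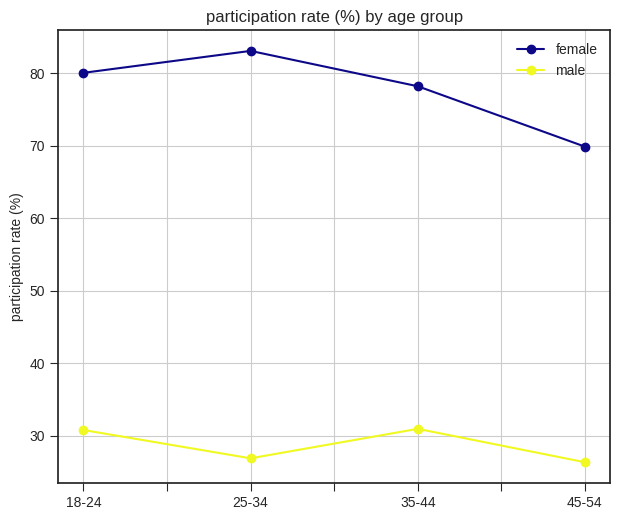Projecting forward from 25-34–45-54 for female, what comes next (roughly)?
Last three: 85, 80, 70 → slope ≈ -7.5/step → next ≈ 62.5.

≈ 62.5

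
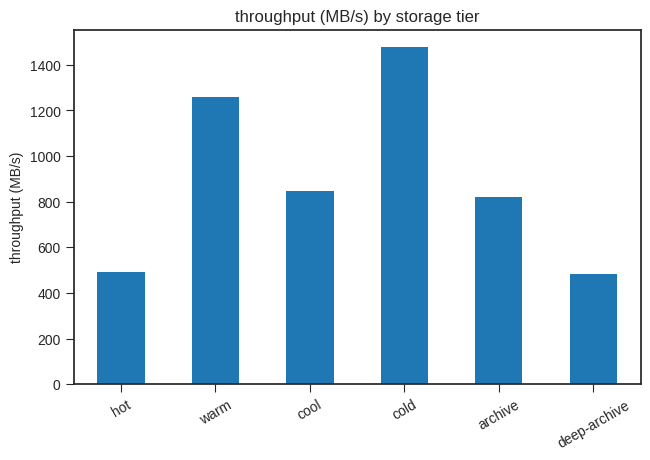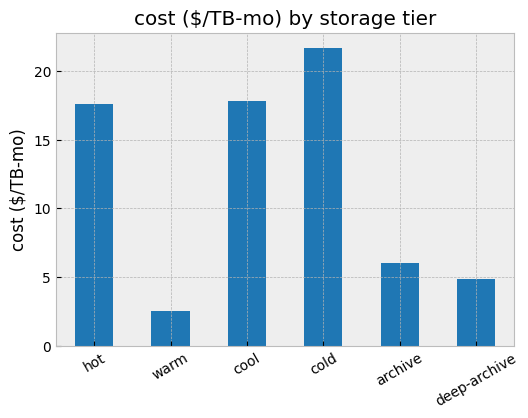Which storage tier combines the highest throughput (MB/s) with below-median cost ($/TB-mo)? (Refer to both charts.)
Chart 2 median cost ($/TB-mo) ≈ 12; below-median storage tiers: warm, archive, deep-archive. Among those, warm has the highest throughput (MB/s) (≈ 1200).

warm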